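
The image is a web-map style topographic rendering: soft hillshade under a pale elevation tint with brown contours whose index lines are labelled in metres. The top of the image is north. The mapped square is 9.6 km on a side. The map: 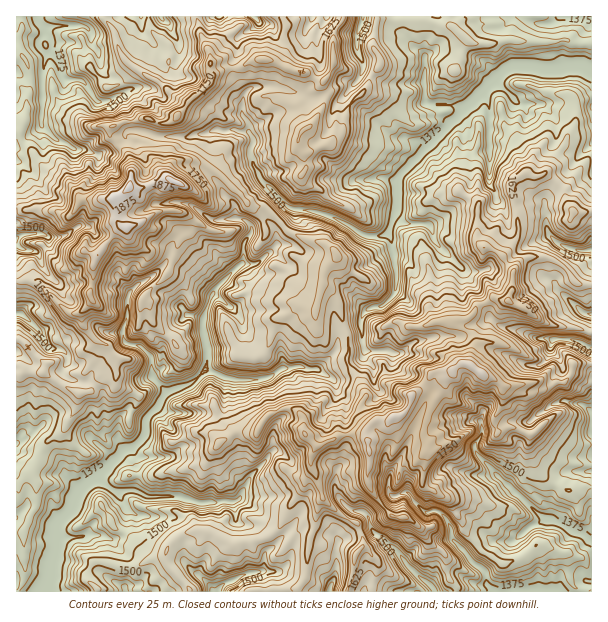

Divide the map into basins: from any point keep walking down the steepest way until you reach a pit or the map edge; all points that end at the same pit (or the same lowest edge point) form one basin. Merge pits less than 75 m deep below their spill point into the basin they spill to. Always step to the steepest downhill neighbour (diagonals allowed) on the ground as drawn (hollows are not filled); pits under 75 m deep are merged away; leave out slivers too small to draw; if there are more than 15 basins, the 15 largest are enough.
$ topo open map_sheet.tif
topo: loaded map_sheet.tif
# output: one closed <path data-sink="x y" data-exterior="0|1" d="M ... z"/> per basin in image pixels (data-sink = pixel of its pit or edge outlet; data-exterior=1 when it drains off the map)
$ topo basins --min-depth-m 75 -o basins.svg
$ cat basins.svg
<path data-sink="591 71" data-exterior="1" d="M591 16l-213 0-5 32 7 11-1 9-7 7-6 15-18 18-8 24-13 13-19 7-5 0-5-5 2-12 7-7-3-3-6-20 14-15 12-9-6-1-12-7-19-5-18-8-14 0-13 7-15 1-14 6-2 9-11 11-5 2-25 26-8 2-15-6-25 4-12 6 0 7 20 24 0 27 2 2 15-1 17-7 7 0 6 2 11-16 16 0 14 8 31 31 18 5 24 24 32 8 13 10 1 5-11 10-4 18 14 12 4 11 2 12 6 15 0 28 10 15 8 17-5 10 1 8 9 9 18-1 6-5 7-1 6-5 4-15 15-12 5-10 20-1 9-8 8-1 1-9 5-7 0-8-19-18 14-3 9-12 13-8 16 2 4-10 0-20-7-9-1-6 14-21 0-15-2-21-4-6 2-10 10-8 9 2 12-2 20 18 1 9 7 11 14 0 5-2z"/><path data-sink="47 591" data-exterior="1" d="M197 164l-9 2-11 16-6-2-7 0-23 8-12-1-14 11 1 23 8 6-4 1-8 8-16 22-4 11 0 16-2 6 2 9-10 11-2 4 2 8 6 9 10 10 10 4 4 7 6 4 0 5-5 8-15 8-8 13-11 4-3 13-10 20-22 16-12 27-16 14 1 107 79 0 1-4-11-10 7-16 14 0 12 4 18 0 13-7 15-3 3-8 5-7 7-6 14-5 19 4 18 10 20-2 18-6 11-9 10-23 10-10 7-17 5-4 0-18 2-6 4-4 26-11 13-1 9 5 1-9 6-6-11-10-1-8 5-10-8-17-10-15 0-28-6-15-4-17-2-6-14-12 4-18 11-10-1-5-13-10-32-8-24-24-18-5-31-31-14-8z"/><path data-sink="554 591" data-exterior="1" d="M468 364l-7 0-9 8-20 1-5 10-15 12-2 9-8 11-7 1-6 5-14 0-8 8-1 9-9-5-13 1-26 11-6 10 0 12 4 7 8 26 15 14 17 9 9-3 4-4 15-2-3-4 6 1 8 6 10 0 6 3 10 8 6 11 19 18 0 15 12 20 133 0 1-104-26 2-23-14-5-5-9-22 1-14-17-8-6 0-9 5-2-4-2-11 10-16-2-15-5-6-15-6z"/><path data-sink="44 27" data-exterior="0" d="M104 16l-88 1 1 191 19 0 8 3 12 0 7 5 8 0 7-12 6-5 14 1 22-4 10-10 2-22-5-11-17-18 0-7 12-6 15-1 6-3 19 6 8-2 18-20-17-8-12-12-28-16-9-9-6-13-1-11z"/><path data-sink="218 591" data-exterior="1" d="M314 470l-7 7-5 12-12 15-10 23-11 9-18 6-20 2-22-12-21 0-8 3-12 13 0 16 23 28 106 0 9-14 4-41 4-9 4-21 4-7 0-8z"/><path data-sink="17 239" data-exterior="1" d="M114 198l-16 2-14-1-6 5-7 12-8 0-7-5-12 0-8-3-19 0-1 73 20 1 32 30 13 0 11-12-2-9 2-6 0-16 5-14 15-19 8-8 4-1-8-6 0-18z"/><path data-sink="591 348" data-exterior="1" d="M497 298l-5 0-13 8-9 12-14 3 19 18 0 8-5 7-1 11 13 9 15 6 6 6 31-4 14 4 9-4 7 0 7-7 2-11 19-1-1-31-12-4-22-2-11-2-21-16z"/><path data-sink="591 434" data-exterior="1" d="M572 373l-8 9-7 0-9 4-9-4-36 4 1 15-10 16 0 6 4 9 9-5 6 0 17 8-1 14 9 22 28 19 26-4 0-103z"/><path data-sink="20 314" data-exterior="0" d="M32 280l-16 2 0 92 4 0 3-2 21 1 15 11 21 10 10-3 11-15 15-10 2-9-6-4-4-7-10-4-10-10-6-9-1-11-13 0-27-28z"/><path data-sink="591 249" data-exterior="1" d="M545 174l-6 2-15-2-12 11 6 34 0 15-14 21 0 3 9 14 5-9 9-5 21 0 12 6 16 19 15 1 1-72-19 0-7-11-1-9z"/><path data-sink="161 17" data-exterior="1" d="M197 16l-92 0-1 2 11 15 1 11 6 13 9 9 28 16 17 15 13 5 11-8 12-14-1-23-11-22z"/><path data-sink="434 590" data-exterior="0" d="M384 510l-4 0 4 4-15 2-13 8 6 13 0 9 8 6 9 14-6 15 0 10 83 1 1-4-11-16 0-15-2-5-7-4-10-9-6-11-10-8-6-3-10 0z"/><path data-sink="363 17" data-exterior="1" d="M377 16l-33 0-8 13-4 12 2 24-10 16 2 17-12 24-9 6-5 7-2 12 5 5 24-7 13-13 8-24 18-18 6-15 7-7 1-9-7-11z"/><path data-sink="591 314" data-exterior="1" d="M548 258l-21 0-9 5-6 10 0 17-4 10 7 6 10 2 21 16 11 2 22 2 12 4 1-47-16-2-16-19z"/><path data-sink="17 443" data-exterior="1" d="M32 372l-9 0-7 3 1 109 15-13 12-27 22-16 10-20 3-12-1-4-19-8-12-10z"/>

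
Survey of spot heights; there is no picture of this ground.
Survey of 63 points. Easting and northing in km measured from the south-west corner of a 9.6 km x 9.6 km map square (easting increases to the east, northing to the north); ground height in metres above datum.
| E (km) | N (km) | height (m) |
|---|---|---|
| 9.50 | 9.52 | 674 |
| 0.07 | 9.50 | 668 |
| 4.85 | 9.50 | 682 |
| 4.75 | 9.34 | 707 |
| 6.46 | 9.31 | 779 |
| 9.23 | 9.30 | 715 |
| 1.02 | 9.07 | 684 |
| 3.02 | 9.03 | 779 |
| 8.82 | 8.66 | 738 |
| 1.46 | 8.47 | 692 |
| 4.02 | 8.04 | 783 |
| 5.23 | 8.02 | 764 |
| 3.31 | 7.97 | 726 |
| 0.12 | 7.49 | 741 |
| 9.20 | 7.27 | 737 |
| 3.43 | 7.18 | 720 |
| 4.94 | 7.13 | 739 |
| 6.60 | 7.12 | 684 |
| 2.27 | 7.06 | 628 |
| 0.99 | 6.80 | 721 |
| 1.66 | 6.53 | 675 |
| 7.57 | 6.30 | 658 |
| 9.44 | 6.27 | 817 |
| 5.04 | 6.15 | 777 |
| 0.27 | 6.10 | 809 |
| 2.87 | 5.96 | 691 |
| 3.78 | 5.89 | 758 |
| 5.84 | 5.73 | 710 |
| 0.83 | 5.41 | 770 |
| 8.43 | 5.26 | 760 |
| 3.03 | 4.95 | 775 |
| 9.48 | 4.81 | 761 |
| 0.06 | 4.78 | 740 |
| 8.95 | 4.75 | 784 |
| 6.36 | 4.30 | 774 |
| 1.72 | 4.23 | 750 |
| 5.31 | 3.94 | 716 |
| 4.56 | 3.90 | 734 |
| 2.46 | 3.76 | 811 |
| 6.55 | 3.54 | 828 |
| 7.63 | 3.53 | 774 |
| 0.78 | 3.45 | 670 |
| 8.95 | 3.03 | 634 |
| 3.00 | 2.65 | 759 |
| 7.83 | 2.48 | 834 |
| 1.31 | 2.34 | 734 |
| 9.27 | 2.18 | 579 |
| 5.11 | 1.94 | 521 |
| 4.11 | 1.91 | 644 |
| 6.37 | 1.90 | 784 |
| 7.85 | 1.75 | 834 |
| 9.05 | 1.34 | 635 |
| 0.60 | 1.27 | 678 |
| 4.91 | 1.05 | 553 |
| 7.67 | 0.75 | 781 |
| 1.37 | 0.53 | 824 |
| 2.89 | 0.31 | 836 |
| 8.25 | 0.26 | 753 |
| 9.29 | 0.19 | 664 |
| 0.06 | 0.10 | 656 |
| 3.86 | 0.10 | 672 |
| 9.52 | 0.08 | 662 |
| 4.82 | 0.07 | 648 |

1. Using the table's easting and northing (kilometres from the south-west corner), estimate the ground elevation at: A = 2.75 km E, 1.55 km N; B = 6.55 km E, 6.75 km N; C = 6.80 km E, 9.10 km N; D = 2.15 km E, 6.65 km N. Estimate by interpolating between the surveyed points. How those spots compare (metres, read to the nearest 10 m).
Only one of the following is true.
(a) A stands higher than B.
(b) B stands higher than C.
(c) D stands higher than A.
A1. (a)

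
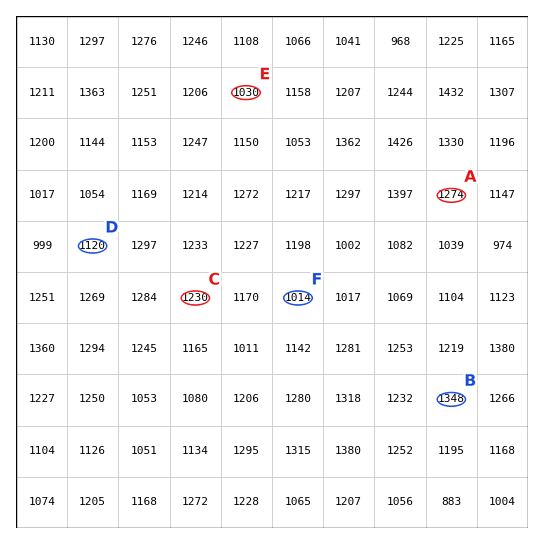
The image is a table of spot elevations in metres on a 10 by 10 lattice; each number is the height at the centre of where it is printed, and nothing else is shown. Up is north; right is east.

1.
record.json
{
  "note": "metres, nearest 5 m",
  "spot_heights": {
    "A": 1275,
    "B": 1350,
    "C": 1230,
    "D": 1120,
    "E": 1030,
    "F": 1015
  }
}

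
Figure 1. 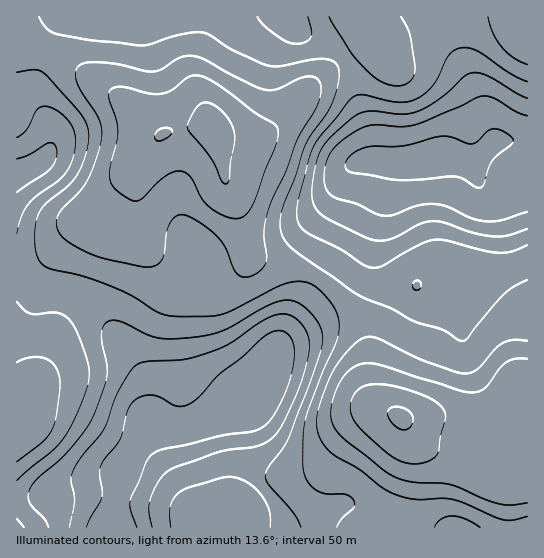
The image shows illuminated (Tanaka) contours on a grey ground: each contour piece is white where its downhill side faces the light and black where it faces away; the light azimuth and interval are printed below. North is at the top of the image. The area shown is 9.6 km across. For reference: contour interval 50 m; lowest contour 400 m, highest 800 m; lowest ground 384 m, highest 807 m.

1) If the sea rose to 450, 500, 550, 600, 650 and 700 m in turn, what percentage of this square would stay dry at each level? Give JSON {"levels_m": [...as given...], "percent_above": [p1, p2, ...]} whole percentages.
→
{"levels_m": [450, 500, 550, 600, 650, 700], "percent_above": [88, 79, 69, 47, 27, 14]}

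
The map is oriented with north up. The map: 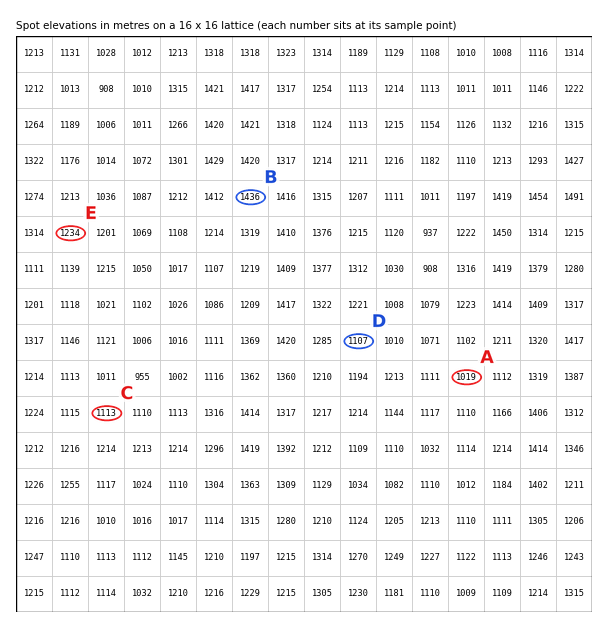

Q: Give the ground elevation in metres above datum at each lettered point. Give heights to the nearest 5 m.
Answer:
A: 1020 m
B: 1435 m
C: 1115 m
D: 1105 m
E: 1235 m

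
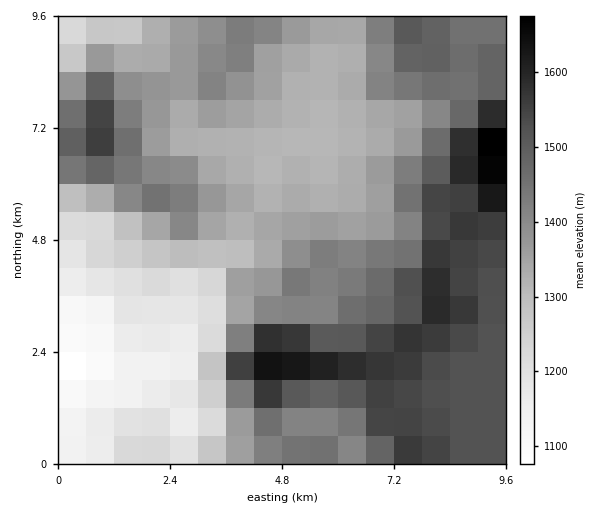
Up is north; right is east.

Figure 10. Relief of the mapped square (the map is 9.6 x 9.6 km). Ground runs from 1060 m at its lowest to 1700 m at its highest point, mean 1390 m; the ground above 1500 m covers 22.9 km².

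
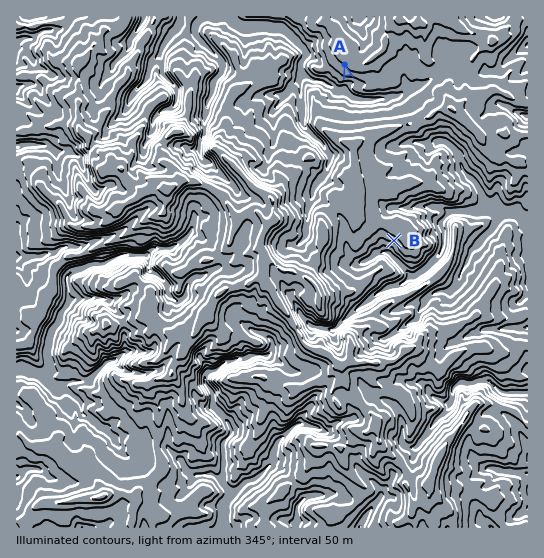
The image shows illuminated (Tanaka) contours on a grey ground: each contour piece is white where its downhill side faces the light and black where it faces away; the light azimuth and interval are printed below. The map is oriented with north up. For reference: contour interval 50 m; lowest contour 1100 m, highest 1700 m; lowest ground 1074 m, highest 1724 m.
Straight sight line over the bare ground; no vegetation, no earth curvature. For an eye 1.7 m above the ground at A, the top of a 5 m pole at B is out of sight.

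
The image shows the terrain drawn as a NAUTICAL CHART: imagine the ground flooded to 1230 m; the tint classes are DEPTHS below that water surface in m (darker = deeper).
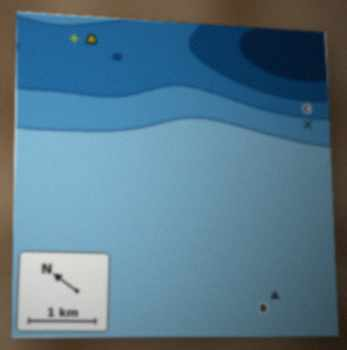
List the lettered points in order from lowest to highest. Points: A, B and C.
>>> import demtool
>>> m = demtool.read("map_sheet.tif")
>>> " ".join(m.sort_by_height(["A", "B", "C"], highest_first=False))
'A C B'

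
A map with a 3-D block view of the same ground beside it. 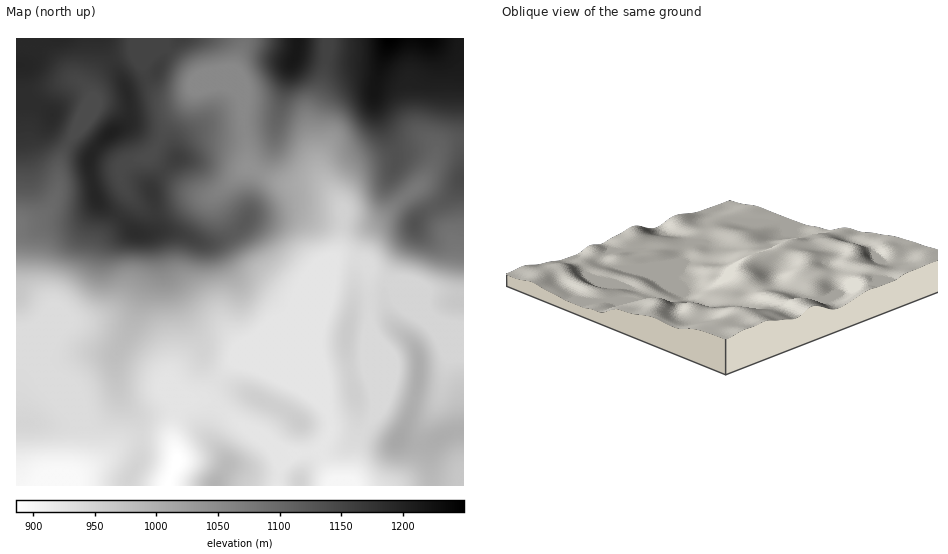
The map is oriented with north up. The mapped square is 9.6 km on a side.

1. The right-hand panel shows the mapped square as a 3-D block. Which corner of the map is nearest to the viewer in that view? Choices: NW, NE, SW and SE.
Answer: NE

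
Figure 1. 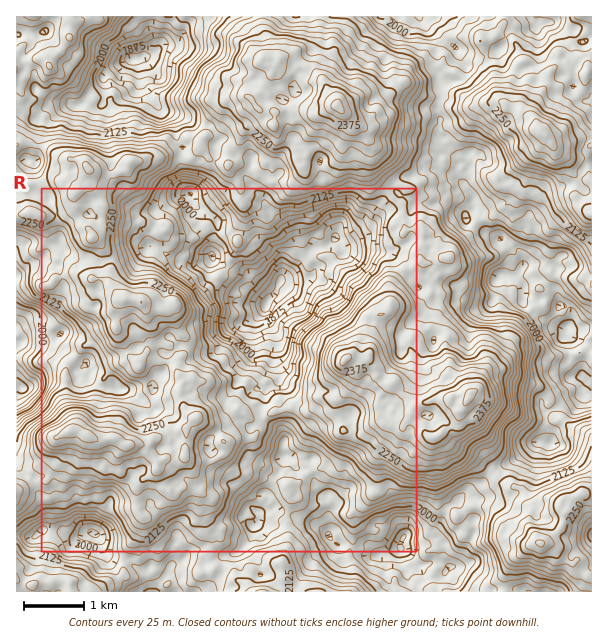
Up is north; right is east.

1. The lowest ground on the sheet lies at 1780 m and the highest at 2435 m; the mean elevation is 2135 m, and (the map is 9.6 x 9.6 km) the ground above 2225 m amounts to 23.2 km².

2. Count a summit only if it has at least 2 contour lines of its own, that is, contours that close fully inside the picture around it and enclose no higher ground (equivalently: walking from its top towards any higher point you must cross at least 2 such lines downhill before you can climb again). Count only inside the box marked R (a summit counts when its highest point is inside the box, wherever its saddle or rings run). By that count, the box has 3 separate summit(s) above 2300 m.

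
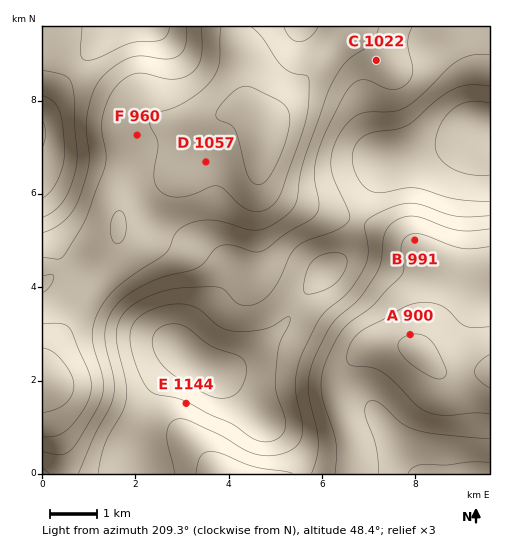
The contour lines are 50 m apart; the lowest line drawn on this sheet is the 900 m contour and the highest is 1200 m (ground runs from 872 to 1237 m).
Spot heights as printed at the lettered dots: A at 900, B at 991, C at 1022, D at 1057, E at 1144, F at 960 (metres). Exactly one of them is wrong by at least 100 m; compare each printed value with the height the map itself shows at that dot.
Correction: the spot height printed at D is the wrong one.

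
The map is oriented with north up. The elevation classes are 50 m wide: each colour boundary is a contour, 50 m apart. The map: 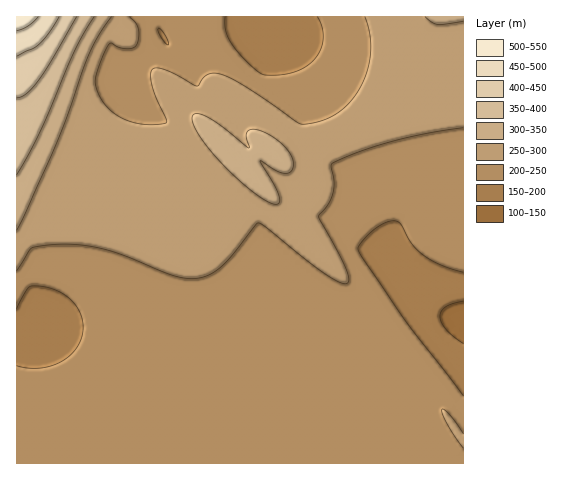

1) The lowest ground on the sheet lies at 140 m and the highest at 520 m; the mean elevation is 240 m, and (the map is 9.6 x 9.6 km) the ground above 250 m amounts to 32.8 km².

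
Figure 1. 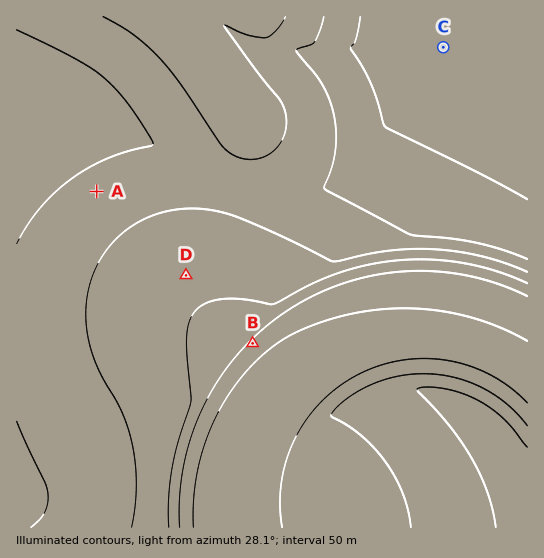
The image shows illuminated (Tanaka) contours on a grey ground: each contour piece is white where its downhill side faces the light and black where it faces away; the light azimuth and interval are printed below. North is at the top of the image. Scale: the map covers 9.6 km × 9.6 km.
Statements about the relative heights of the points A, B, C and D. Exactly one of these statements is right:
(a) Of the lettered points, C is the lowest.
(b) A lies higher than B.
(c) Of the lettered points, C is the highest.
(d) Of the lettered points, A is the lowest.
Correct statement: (a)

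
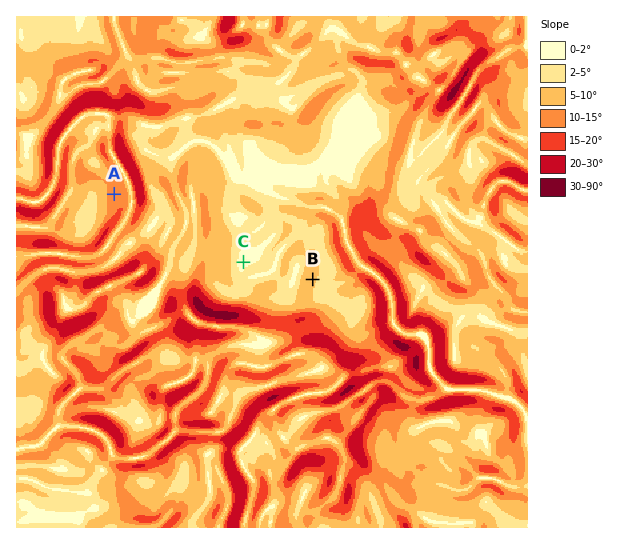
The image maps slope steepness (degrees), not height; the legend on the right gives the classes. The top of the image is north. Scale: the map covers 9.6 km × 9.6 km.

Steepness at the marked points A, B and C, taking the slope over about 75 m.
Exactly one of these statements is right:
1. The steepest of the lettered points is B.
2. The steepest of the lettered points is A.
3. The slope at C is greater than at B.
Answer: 2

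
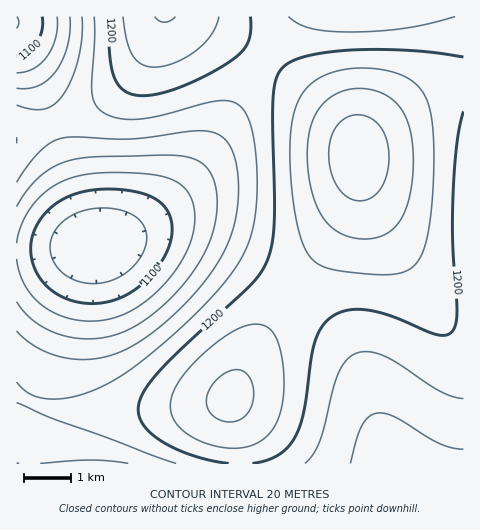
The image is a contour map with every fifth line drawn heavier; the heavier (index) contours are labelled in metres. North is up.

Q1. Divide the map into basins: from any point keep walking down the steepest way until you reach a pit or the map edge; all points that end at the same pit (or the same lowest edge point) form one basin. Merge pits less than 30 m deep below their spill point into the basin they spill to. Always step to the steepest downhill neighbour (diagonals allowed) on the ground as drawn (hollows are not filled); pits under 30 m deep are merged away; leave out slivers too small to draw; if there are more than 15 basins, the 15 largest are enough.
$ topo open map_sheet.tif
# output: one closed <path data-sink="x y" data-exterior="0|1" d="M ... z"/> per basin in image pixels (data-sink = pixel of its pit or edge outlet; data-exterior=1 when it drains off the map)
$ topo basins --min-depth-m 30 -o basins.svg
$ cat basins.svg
<path data-sink="96 245" data-exterior="0" d="M187 16l-23 0-2 2-8 22-17 28-13 16-15 12-35 20-58 18 1 330 222 0 0-24-8-37 8-25 25-46 62-83 25-42 7-27 0-29-6-15-7-10-31-30-51-39-39-23z"/><path data-sink="395 460" data-exterior="0" d="M463 81l-21 5-29 15-37 27-16 17-2 5 0 30-2 13-14 32-78 107-12 21-21 45 8 42 2 24 223-1z"/><path data-sink="361 17" data-exterior="1" d="M463 16l-275 1 55 27 51 36 51 46 7 10 5 14 5-9 14-13 37-27 29-15 22-5z"/><path data-sink="17 22" data-exterior="1" d="M162 16l-145 0-1 117 22-4 36-13 39-23 14-12 15-20 12-21z"/>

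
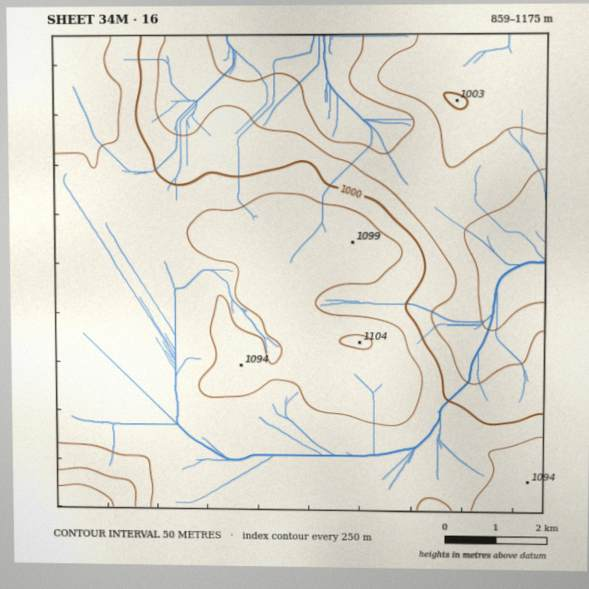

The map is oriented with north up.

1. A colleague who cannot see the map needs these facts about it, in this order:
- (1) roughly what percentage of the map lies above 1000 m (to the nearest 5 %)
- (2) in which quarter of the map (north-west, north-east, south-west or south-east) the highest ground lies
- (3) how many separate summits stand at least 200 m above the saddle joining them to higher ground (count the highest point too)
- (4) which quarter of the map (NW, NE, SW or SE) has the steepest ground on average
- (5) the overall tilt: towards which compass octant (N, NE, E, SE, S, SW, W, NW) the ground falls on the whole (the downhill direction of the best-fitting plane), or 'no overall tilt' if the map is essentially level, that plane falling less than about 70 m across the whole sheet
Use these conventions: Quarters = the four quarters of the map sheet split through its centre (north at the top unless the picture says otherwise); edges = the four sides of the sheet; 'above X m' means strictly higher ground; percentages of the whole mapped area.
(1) Roughly 65 % of the ground is higher than 1000 m.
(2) Look to the south-west quarter for the highest ground.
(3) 1 summit rises at least 200 m above its surroundings.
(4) The north-east quarter is the steepest part of the map.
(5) The general tilt is down to the north-east (the land rises towards the south-west).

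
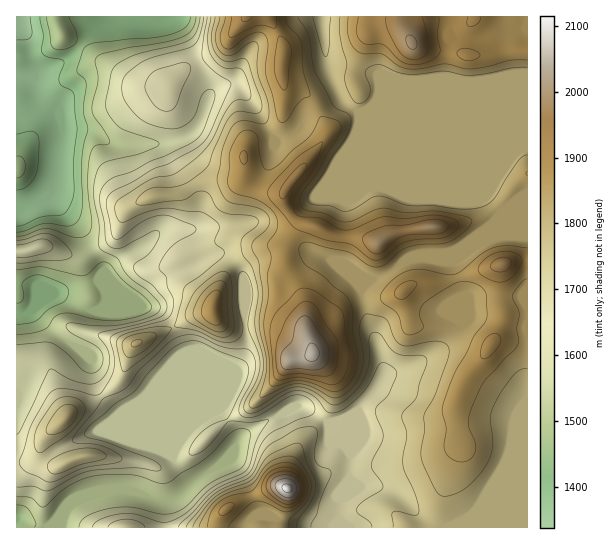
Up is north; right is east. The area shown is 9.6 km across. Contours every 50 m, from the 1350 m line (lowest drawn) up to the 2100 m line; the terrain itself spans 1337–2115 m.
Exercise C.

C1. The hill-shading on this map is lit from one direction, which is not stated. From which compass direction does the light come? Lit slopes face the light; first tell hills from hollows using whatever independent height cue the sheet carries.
W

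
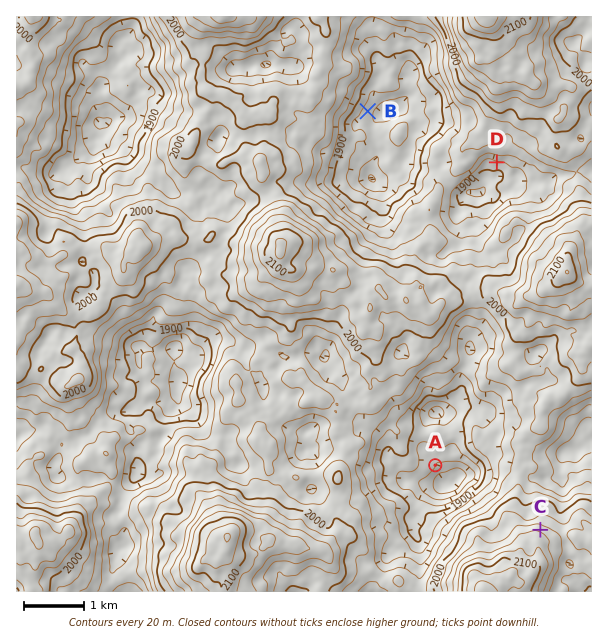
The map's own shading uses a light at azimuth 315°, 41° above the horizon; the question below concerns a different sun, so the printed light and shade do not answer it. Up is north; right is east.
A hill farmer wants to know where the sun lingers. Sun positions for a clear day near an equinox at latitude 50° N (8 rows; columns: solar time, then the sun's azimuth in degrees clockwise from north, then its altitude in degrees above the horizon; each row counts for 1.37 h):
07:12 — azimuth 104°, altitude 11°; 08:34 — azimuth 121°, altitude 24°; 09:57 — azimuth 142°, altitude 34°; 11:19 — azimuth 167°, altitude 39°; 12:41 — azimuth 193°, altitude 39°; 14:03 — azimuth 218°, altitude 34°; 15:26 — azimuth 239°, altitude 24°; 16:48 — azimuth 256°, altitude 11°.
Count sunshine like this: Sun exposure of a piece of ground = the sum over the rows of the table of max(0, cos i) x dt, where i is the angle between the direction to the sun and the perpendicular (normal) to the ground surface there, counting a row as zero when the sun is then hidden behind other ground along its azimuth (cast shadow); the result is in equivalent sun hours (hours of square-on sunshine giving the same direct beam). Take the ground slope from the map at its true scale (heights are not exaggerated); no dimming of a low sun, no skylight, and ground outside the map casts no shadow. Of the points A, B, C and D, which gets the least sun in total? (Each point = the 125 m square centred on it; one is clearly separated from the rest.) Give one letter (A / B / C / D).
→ C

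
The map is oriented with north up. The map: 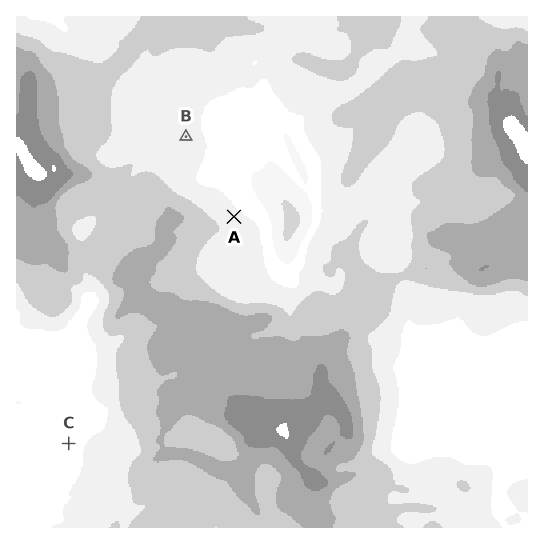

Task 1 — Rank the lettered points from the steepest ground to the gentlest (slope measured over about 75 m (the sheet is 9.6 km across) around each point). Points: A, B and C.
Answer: A C B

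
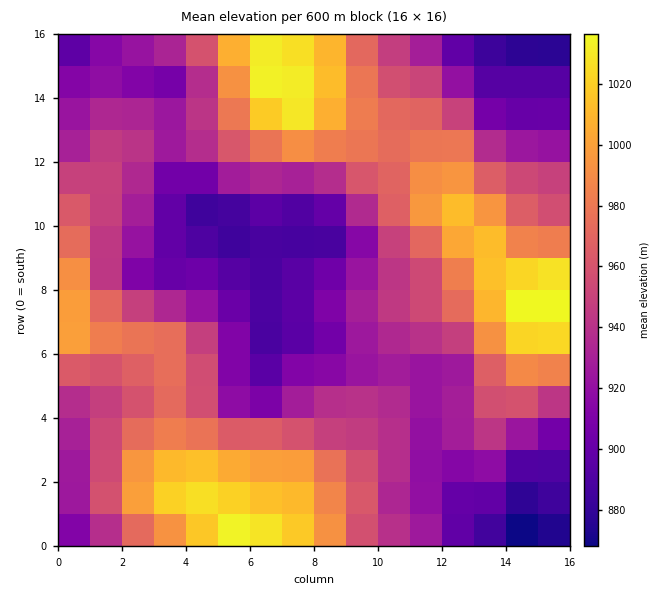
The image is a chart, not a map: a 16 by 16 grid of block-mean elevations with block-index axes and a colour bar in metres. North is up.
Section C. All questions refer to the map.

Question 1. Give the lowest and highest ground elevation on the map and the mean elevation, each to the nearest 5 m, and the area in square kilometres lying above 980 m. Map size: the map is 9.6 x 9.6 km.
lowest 865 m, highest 1040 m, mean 950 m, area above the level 21.9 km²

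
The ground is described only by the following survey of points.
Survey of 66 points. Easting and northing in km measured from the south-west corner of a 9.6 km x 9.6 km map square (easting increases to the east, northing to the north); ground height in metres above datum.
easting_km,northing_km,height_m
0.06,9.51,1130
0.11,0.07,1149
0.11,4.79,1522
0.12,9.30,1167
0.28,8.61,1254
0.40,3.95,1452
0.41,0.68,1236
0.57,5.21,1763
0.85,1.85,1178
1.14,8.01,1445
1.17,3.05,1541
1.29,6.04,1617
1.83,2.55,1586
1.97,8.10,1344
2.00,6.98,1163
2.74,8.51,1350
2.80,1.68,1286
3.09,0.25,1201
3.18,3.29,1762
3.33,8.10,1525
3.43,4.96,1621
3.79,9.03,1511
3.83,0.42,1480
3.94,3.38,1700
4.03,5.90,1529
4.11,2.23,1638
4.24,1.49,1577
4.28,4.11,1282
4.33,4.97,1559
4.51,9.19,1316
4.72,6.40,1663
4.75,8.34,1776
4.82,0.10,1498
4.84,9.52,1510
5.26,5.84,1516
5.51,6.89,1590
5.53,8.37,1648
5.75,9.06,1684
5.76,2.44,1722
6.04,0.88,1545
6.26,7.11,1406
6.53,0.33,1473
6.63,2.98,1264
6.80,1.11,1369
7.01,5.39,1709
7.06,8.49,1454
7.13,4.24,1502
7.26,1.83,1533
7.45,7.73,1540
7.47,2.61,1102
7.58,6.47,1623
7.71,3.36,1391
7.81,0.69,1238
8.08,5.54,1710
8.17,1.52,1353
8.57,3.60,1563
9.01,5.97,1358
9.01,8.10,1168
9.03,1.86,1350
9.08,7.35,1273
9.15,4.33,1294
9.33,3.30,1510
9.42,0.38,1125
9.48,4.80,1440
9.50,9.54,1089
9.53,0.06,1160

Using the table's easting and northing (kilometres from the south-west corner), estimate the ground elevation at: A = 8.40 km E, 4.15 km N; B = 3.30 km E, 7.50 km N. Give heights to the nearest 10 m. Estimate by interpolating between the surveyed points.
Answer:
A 1660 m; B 1430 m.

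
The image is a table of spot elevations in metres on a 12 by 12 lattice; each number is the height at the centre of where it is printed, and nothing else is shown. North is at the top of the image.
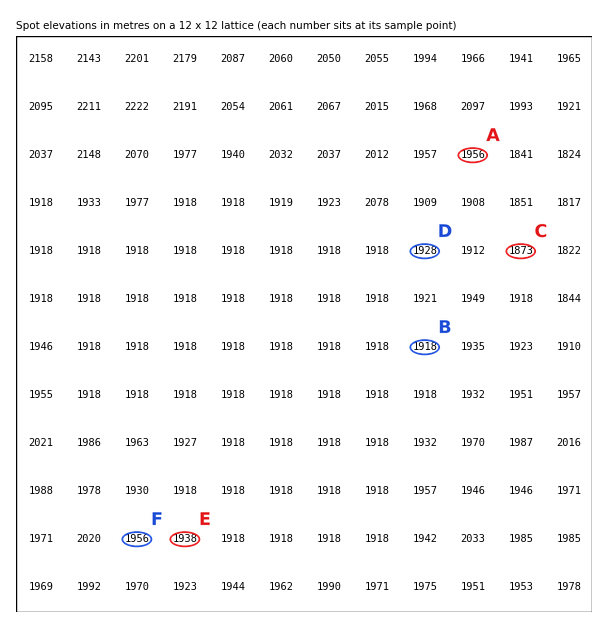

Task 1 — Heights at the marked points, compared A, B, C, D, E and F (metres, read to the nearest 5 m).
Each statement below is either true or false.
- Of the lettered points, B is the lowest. false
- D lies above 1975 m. false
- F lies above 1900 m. true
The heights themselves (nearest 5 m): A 1955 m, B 1920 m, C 1875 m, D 1930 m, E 1940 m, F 1955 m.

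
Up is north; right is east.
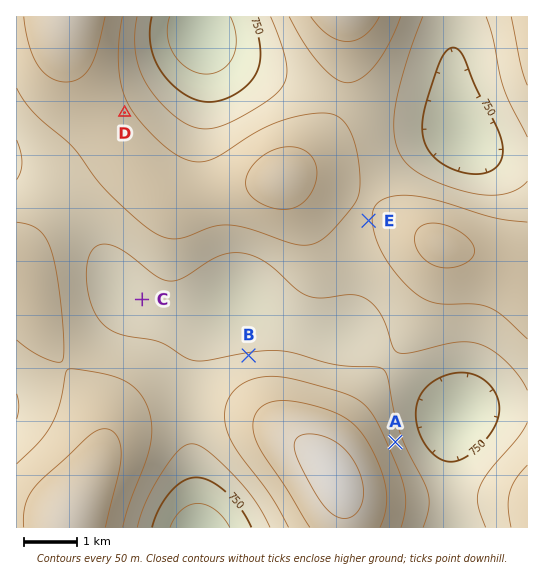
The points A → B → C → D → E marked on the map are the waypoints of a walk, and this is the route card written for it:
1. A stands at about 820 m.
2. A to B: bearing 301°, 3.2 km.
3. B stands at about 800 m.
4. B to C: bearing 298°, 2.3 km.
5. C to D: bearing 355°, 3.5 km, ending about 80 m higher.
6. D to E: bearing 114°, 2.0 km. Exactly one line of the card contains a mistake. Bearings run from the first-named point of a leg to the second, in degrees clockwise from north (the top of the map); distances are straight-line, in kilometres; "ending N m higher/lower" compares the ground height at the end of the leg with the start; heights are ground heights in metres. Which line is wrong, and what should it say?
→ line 6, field distance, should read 5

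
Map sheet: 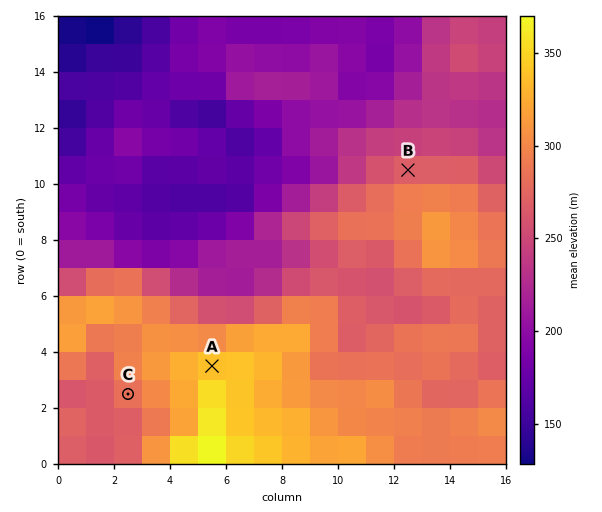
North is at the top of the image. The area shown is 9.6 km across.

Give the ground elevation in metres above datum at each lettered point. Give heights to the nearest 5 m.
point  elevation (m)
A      340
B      270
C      280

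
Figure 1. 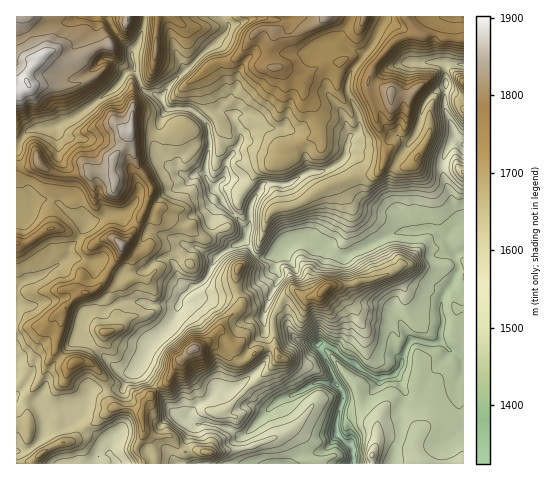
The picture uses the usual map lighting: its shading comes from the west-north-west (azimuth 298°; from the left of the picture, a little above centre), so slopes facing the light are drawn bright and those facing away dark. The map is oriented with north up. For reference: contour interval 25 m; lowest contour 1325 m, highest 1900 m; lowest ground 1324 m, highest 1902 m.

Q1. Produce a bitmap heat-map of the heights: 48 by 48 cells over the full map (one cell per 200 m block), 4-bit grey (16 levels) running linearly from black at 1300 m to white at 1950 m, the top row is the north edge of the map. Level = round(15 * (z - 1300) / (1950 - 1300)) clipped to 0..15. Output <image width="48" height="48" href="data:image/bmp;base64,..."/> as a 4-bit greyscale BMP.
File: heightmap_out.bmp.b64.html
<image width="48" height="48" href="data:image/bmp;base64,Qk32BAAAAAAAAHYAAAAoAAAAMAAAADAAAAABAAQAAAAAAIAEAAATCwAAEwsAABAAAAAAAAAAAAAAABEREQAiIiIAMzMzAERERABVVVUAZmZmAHd3dwCIiIgAmZmZAKqqqgC7u7sAzMzMAN3d3QDu7u4A////AImYd3dmZ3mId3d2VERDM0RDMiVURERERIiZiId2Z4mIiIiYZVVUREQzMhRURERERIiImYh3Z4mYiHd3ZVVVVURCISRVRERERIiIiIiHd4qYh2ZmVURVVVRCEjRVRERERIiIiIiId4qYdlVWZlRERVRDEzRURERERIiIiIiJmZqYZlZndmVEREVDE0RERERERIiIiIiJmZqoZmZmZmVDNEVEIkREREREM4iIiIiIiJmoh3dmZmZUQzREIkQ0Q0REM4iImYiIh3iJqIdmZmZmVDMyE0QzM0RDM4iJmpiZd2Z5qqh3d3d3ZVQyJDMiI0QzM4iJmqqod2Z4q7qYiYd4h1VCMyNDMzQzM4iZqqqHd2ZnrMypmZmImGQyMzRDMzQzM4maqIiIh3Zmisy6qpmYhlMiNEVEMzMzM4mqqYiJiHZmaKqqqZiIdVQjRFVEMzMzM5qqqYiZmXdmZoiaqZh4dnZFVVZUMzQzM5mqqoiIiIh2ZmeJmYh4d4dnZmZUREQzM4maq5iIiIh3ZmZ3iZh3d4iId2ZUREQzM4mZqqmYiIeHZmZniZhmiJqph3ZUREQzM5maq7upmYiIdmZniIdmeZqqmIdlVURDM4mZqqqqmZmYdmZniYdlaHiamZmHZVRDM5mZmaqqmZmYd3dmiYdVVmd3ZniIh2VEM5mZmZmaqZmIiIhmeZdURFVURFZ4iHVEQ6mZmZqqu6mYiIdlVnVURERERERWd2VDM7qpmZq7zLmZiHd3VVZkREREREREVURDM6q6qpmry7mZiIiHZkZ1RERERVRERDQzM5mrupmaqqqZmYh3dlWHVURFVmVEQzMzM5maqZmZmaupmYd2ZVWId2ZmZ3ZUREREM5mZmZmqqqqpmYdmVmV4iIh3d3ZURERERJmZmZq7y6qpiIdlV2VniIiIiHdlREVURJmaqqvM3Lq5h3dlZnZmd3iIiIh2ZlZlRZqqu7zM3Luoh3ZVVnd3d3eIiImYiHdlVqu7u7zM3LuYd3ZmZ3iJmHd3iImZmZl1Z6vLqrzM3MuId3dnZ3iZmZiId4iamal1Zpu6mru83MqIiIdnd3iJmZmZh4iaqZqGVZqpmaqrzdqIiIhnd3iJmZmZh4iaqZmWVZmYiZq7zdqIiIh3h3iIiZmZiIiqmpmXVamYiJq8zdqIiIh4h4iIiZmZmIm7qpiXVrqqmYibzNqYeHeIh4iJmaqpmYq7u6iXaNzLqpiJq8qHd3iIiIiZqqqpmZq8zLiHeO3cy7qYial3iZmYiImaqqqpmau8zMqHeO7dzMy5iJiIeamZmJmqu7qqqau8y7uXed7czMzLmIipiJqpmZq7u7uqqau7qqqned3dzMy7qIm6mImqqqu8y7qqqqu6mIiHd93t3MzLqYm7mJiaq6u7u6qqqqq7mIiIiM3d3MzMyYi7mZmImru7u6qqqqqrupmZmszNzMzMupi7mamYibu8u7uqqrqqu7u7u8zMzMzLq6irqqqZiavMy8y7q7uqq7u7u93My7u6vMmruqqYiZq7u7zMu7uqq7u6qg=="/>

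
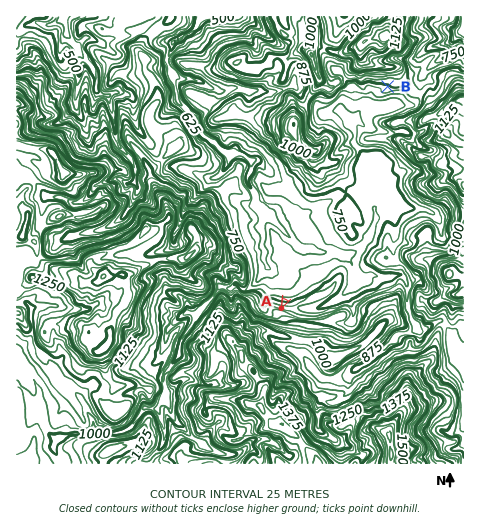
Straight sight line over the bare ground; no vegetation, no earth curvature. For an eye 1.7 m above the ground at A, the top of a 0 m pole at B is visible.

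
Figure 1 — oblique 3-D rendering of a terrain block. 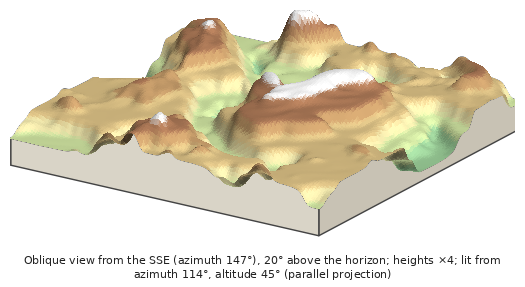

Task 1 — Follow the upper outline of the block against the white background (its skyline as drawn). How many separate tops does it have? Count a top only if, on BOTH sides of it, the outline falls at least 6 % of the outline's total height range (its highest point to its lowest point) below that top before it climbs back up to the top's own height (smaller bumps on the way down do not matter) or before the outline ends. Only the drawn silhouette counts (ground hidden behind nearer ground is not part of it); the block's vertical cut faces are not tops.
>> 3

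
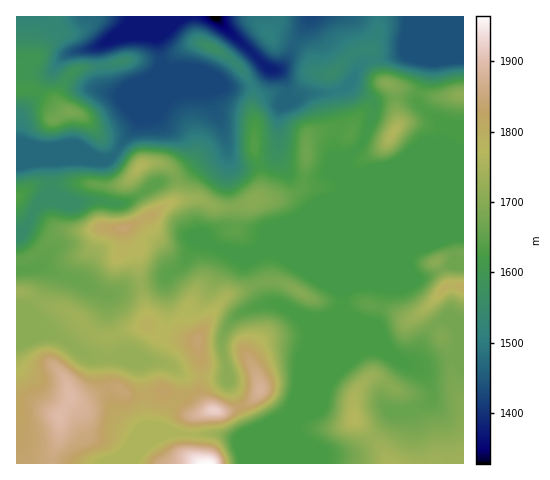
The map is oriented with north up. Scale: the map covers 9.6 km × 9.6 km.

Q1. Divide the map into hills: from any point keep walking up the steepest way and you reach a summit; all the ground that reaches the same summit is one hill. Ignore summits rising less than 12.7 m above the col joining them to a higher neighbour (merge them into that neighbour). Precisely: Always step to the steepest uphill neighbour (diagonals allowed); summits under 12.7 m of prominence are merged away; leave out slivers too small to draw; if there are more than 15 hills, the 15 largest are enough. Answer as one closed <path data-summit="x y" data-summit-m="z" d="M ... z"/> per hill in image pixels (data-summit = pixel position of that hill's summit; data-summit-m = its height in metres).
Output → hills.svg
<path data-summit="207 463" data-summit-m="1964" d="M339 311l-8 5-34 84-5 10-7 7-7 3-12 9-25 11-25-6-51 0-18 9-10 10-3 10 163 1 0-26-3-8 0-7 43-103z"/><path data-summit="463 287" data-summit-m="1803" d="M463 172l-92 0-14 5-7-2 0 98-7 17 0 18 7 8 10 4 32 36 19 10 7 1 30-9 16-2z"/><path data-summit="123 229" data-summit-m="1841" d="M227 143l-7 7-18 8-20 18-25 7-31 20-11 1-12-4-13 0-13 4-11 0-10-4-15 2-7 8-9 18-9 7 0 35 27-3 14 7 20 6 29 15 6 0 15-7 23-4 12-4 23-18 11-22 10 1 1-6 22-8 4-4 0-20-5-17 2-25z"/><path data-summit="60 417" data-summit-m="1895" d="M17 315l0 149 116 0 4-11 10-10 17-9-16-6-2-4-3-40-2-17-3-5-16-4-34-1-25-18-35-14z"/><path data-summit="70 111" data-summit-m="1679" d="M166 16l-149 0-1 138 71 1 14 5 9-2 26-32 21-52-17 8-13 11-14 0-7-6-2-6-4-35 15-9z"/><path data-summit="355 419" data-summit-m="1770" d="M342 308l-48 115 2 11 26 21 22 0 12-4 25-21 11-18 19-2 17-7 4-5-2-13-6-10-7-7-25-12-32-36-10-4z"/><path data-summit="214 411" data-summit-m="1923" d="M166 276l-12 7-27 5-20 7 2 25 7 21 6 9 0 4-6 3 17 3 8 7 6 59 15 8 54 0 20 6 8-2 19-8-12 1-23-53-40-2-21-12-18-3 12-20 6-20z"/><path data-summit="140 166" data-summit-m="1766" d="M162 66l-7 12-19 48-23 29-13 7 0 23-4 15 19 4 11-1 31-20 25-7 20-18 18-8 6-6-5-21-10-24-1-10-30-12-8-7z"/><path data-summit="197 340" data-summit-m="1839" d="M196 240l-11 22-18 14 0 45-6 20-12 20 18 3 21 12 40 2-2-16-3-9 0-16 3-9 13-14 30-10-5-4-16-40 12-8-9 2-19-1-19-7-6-5z"/><path data-summit="259 390" data-summit-m="1879" d="M278 304l-14 0-25 10-8 7-8 16 0 16 3 9 2 20 11 18 12 31 21-7 13-7 7-7 39-91-1-3-9 3-15-1z"/><path data-summit="300 292" data-summit-m="1697" d="M349 183l-5 11-14 8-36 36-31 12-15 10 19 43 14 2 18 11 14 3 16-2 14-10 0-17 7-17z"/><path data-summit="390 463" data-summit-m="1754" d="M463 357l-15 1-32 9 8 8 6 10 2 8-1 7-20 10-19 2-11 18-27 22-10 3-22 0-25-20 0 28 166 1z"/><path data-summit="333 74" data-summit-m="1548" d="M407 16l-96 0-24 45-6 6-6 3 9 8 3 7-1 14 5 3 14-8 22-1 14-3 11-9 6-13 5-5 42-10z"/><path data-summit="393 132" data-summit-m="1764" d="M405 98l-14 0-18 4 0 14-8 21-5 9-14 14 0 9 5 7 6 1 14-5 93 0 0-43-11 0-7-3-30-25z"/><path data-summit="255 145" data-summit-m="1638" d="M270 68l-3 0-10 12-15 7-15 0-42-17-13 0 8 7 30 12 4 21 11 23 5 26 8 7 10 2 17-5 10-8 2-4 1-38 8-15 1-13-6-11-3-3z"/>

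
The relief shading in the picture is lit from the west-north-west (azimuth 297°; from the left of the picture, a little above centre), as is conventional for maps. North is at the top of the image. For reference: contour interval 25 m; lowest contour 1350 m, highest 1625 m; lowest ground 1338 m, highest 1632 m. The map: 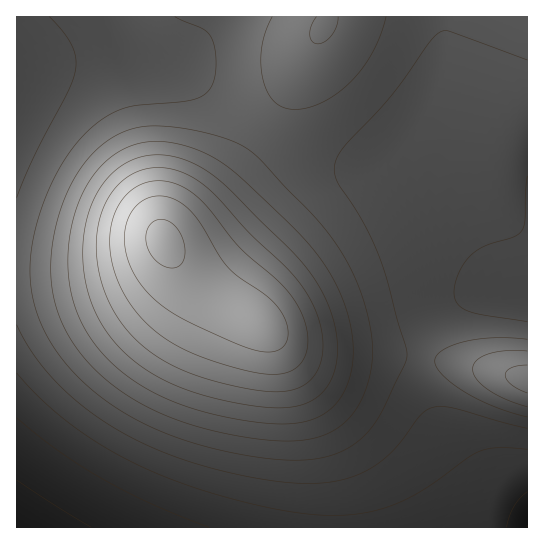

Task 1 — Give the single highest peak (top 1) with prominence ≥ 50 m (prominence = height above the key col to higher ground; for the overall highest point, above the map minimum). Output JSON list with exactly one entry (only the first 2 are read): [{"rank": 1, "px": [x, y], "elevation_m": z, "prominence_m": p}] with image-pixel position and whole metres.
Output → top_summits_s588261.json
[{"rank": 1, "px": [165, 241], "elevation_m": 1632, "prominence_m": 294}]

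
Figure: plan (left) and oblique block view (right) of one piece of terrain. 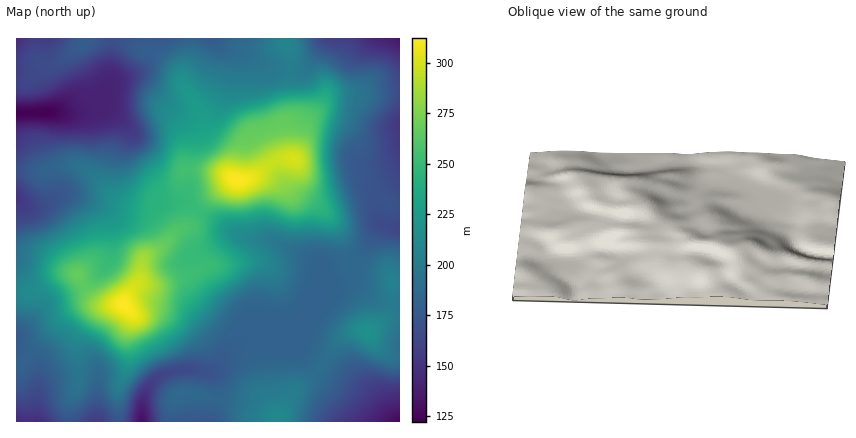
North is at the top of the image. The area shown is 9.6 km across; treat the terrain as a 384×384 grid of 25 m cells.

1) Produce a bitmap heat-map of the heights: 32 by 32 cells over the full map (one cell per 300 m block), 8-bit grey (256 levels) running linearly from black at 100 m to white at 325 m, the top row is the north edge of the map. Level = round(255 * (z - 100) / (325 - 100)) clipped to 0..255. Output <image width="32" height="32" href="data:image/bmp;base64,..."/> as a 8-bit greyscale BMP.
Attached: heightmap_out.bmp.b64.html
<image width="32" height="32" href="data:image/bmp;base64,Qk02CAAAAAAAADYEAAAoAAAAIAAAACAAAAABAAgAAAAAAAAEAAATCwAAEwsAAAABAAAAAAAAAAAAAAEBAQACAgIAAwMDAAQEBAAFBQUABgYGAAcHBwAICAgACQkJAAoKCgALCwsADAwMAA0NDQAODg4ADw8PABAQEAAREREAEhISABMTEwAUFBQAFRUVABYWFgAXFxcAGBgYABkZGQAaGhoAGxsbABwcHAAdHR0AHh4eAB8fHwAgICAAISEhACIiIgAjIyMAJCQkACUlJQAmJiYAJycnACgoKAApKSkAKioqACsrKwAsLCwALS0tAC4uLgAvLy8AMDAwADExMQAyMjIAMzMzADQ0NAA1NTUANjY2ADc3NwA4ODgAOTk5ADo6OgA7OzsAPDw8AD09PQA+Pj4APz8/AEBAQABBQUEAQkJCAENDQwBEREQARUVFAEZGRgBHR0cASEhIAElJSQBKSkoAS0tLAExMTABNTU0ATk5OAE9PTwBQUFAAUVFRAFJSUgBTU1MAVFRUAFVVVQBWVlYAV1dXAFhYWABZWVkAWlpaAFtbWwBcXFwAXV1dAF5eXgBfX18AYGBgAGFhYQBiYmIAY2NjAGRkZABlZWUAZmZmAGdnZwBoaGgAaWlpAGpqagBra2sAbGxsAG1tbQBubm4Ab29vAHBwcABxcXEAcnJyAHNzcwB0dHQAdXV1AHZ2dgB3d3cAeHh4AHl5eQB6enoAe3t7AHx8fAB9fX0Afn5+AH9/fwCAgIAAgYGBAIKCggCDg4MAhISEAIWFhQCGhoYAh4eHAIiIiACJiYkAioqKAIuLiwCMjIwAjY2NAI6OjgCPj48AkJCQAJGRkQCSkpIAk5OTAJSUlACVlZUAlpaWAJeXlwCYmJgAmZmZAJqamgCbm5sAnJycAJ2dnQCenp4An5+fAKCgoAChoaEAoqKiAKOjowCkpKQApaWlAKampgCnp6cAqKioAKmpqQCqqqoAq6urAKysrACtra0Arq6uAK+vrwCwsLAAsbGxALKysgCzs7MAtLS0ALW1tQC2trYAt7e3ALi4uAC5ubkAurq6ALu7uwC8vLwAvb29AL6+vgC/v78AwMDAAMHBwQDCwsIAw8PDAMTExADFxcUAxsbGAMfHxwDIyMgAycnJAMrKygDLy8sAzMzMAM3NzQDOzs4Az8/PANDQ0ADR0dEA0tLSANPT0wDU1NQA1dXVANbW1gDX19cA2NjYANnZ2QDa2toA29vbANzc3ADd3d0A3t7eAN/f3wDg4OAA4eHhAOLi4gDj4+MA5OTkAOXl5QDm5uYA5+fnAOjo6ADp6ekA6urqAOvr6wDs7OwA7e3tAO7u7gDv7+8A8PDwAPHx8QDy8vIA8/PzAPT09AD19fUA9vb2APf39wD4+PgA+fn5APr6+gD7+/sA/Pz8AP39/QD+/v4A////ADk6QE5UTUVKVEAoP1ZZV1dYX2lxd3x6bl5QRz85MiskRUNJV2BbUVZhSjFFXGBeXl5haG50eHdxY1hQR0A5My5OSk5bZmZcYm5bPUVaYWJgXl9mbXFxc3JoXldOR0A7OVZRU11oa2JmdnBSRExUVlVUWWFoamttbWhjXFNMR0ZIW1hZYWptZmp8hHFZTkxMUFJXXWBiY2NjZGVhWVVWW19bXV9ncHJueI6Zjn1vYlpZWFhbXV5eXl5hZmZiY2tva1lgZm94e36RrLOnmIt7bGReW1xdXV1dXV9ka251fXdsW2RxeoGMm67F0Mi0oZB9b2VfXV1dXV1dXmFrdoCEfG9kaniEkaa7y9vm4cu1oY19bmNeXV1dXV1dX2Vwen16c3N2e4qius7g7O7hzr2pmYx7amFfX19fXl1dX2VscHJyfH+CkKi7x9jo6t3Qwa6kmYl5a2RjZWRfXV1eYGVpbnJ7gYyfs7u5wNLg39TDs6ylm49+cW1uamFeXV5gYmdxd3N+k6q5u7OvutDazLqwrayooJGCenVuZF9eX2FiZ3B0bXqNoK2yr6uuw9PIt66rq6mhlYl/d21lYF5gYmFjamxqdYKQmqKmpaa2xsS8squoopaKgHlybGdkZGZmYFxeXl5ncHyHkJaXmaOts7i1sKqci4J9d3N1dXN1d3BgVFBOTVFbaHWAiIuOlqGnrrKyq52PioiDhY2QjI+NeV9QS0lCRk5YZXB6goqTnqSmqqyrqKWloZugq62loZV3W1BOTj5HTlJZZHJ+h5CcoqWoqrG9yM3GvLzAvbKljm1YUVBPRVBUVFlkcnt/iJegpaqsts3i6eTZz8vHvKaEZFZST0xPWFxcYGlwcnJ5i5ijra+61urt6uPY1NTJpnxeVVFNSU5WW19laWhlZGh5iZqrrrbM3Nzb3t7f4M6jdVtVUUxGRUxRVltbWFlWVGB0jqGkpbHCx8jP2N7dyqBzXFdTS0M9QkNERUVFSEhETGeFlZiZoLC9v8LHy8rBonpkXFRKQTE0Mi8wMzQ3OjxLaoONkZOVobS8vb6/vbqnhG5iVUk/HR4dICYrLi8yPFVygYeNkI6Rn6yyuLu5t6yOdGdcTkInJiMjJywuLzE/XHN8hIyMh4WIjpaiq6yrppN3a2VYSz8+OTEtLi8vMT1Xa3iGioV/fHp7fYSKjI+Xj3dsZltPRUhGQTk1MjAxOkxfdISDe3d0cnJyc3Z2eIR+bGViWU1ESUtLSEI6NDZBTFpsenlybmxrbG1wc3Ftb2VZVVVRSENJSU1SUUlBRE9XWmJrbWlkY2VobHJ2c2VcU01HQ0E6PENDSFJYVE5OVFdYWF1hXlpfZGZsdXlzXkxGRT83Mi0="/>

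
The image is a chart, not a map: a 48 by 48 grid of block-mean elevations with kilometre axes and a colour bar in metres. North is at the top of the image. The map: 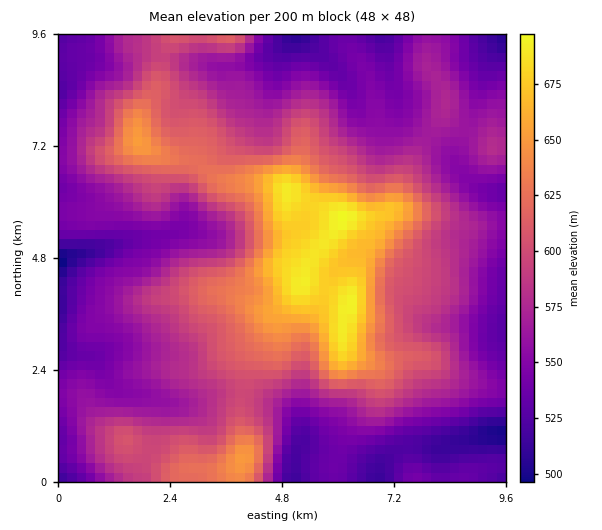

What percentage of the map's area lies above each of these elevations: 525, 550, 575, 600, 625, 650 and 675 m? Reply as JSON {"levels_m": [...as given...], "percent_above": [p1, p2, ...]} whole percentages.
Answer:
{"levels_m": [525, 550, 575, 600, 625, 650, 675], "percent_above": [95, 75, 51, 32, 17, 10, 5]}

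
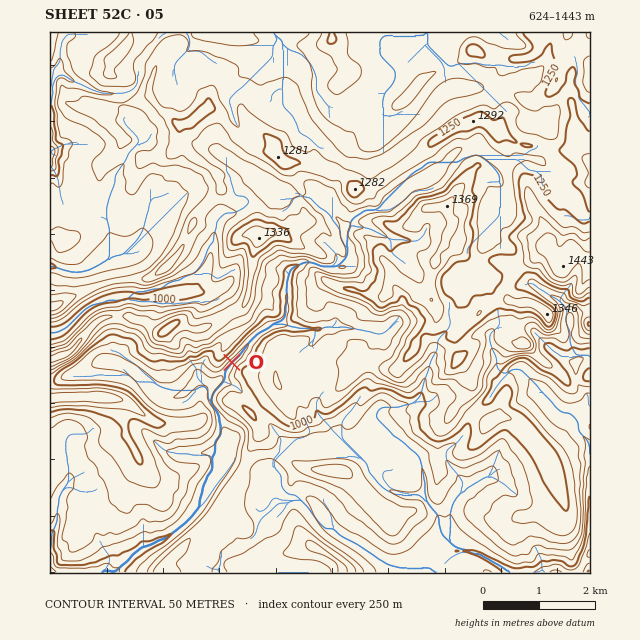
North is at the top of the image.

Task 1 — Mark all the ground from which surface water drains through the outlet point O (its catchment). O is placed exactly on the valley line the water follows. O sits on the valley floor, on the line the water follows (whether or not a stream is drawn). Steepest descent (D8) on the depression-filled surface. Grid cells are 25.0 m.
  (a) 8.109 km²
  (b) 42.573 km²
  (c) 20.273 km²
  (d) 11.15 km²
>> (c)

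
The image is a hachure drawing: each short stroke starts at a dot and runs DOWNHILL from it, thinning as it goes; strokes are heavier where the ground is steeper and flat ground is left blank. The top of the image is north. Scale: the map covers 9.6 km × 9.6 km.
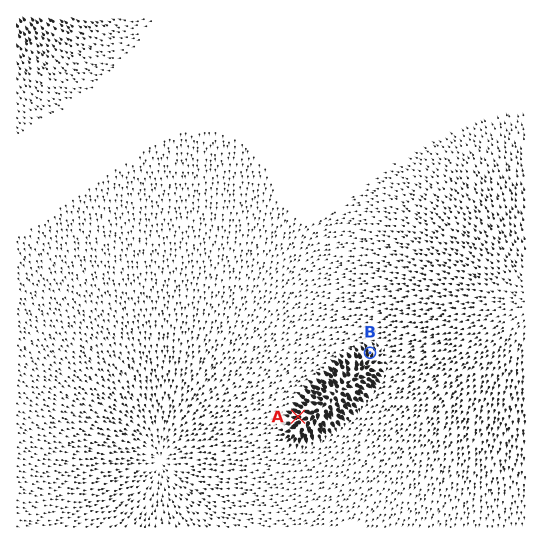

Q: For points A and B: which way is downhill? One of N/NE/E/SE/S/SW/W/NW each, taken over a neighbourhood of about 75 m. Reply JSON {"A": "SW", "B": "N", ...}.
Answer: {"A": "W", "B": "N"}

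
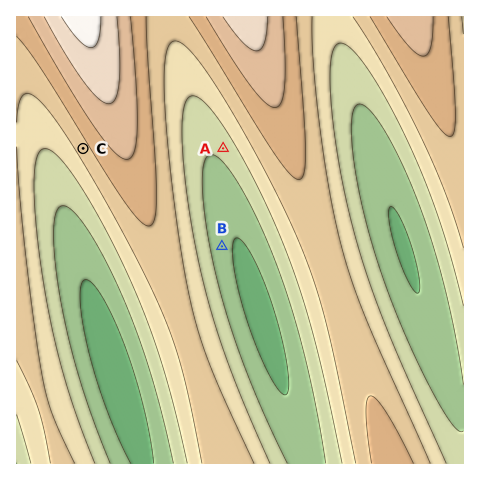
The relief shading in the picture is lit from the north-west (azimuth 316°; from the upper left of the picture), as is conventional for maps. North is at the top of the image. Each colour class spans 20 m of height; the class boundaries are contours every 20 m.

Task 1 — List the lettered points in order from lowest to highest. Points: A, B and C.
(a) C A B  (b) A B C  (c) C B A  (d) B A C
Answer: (d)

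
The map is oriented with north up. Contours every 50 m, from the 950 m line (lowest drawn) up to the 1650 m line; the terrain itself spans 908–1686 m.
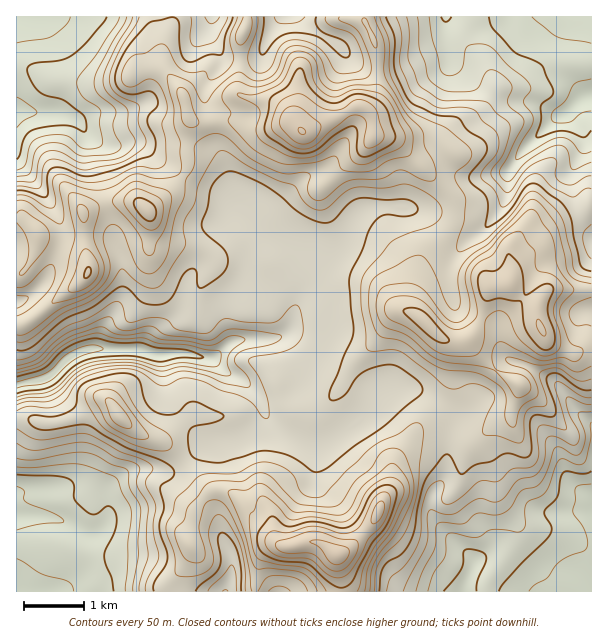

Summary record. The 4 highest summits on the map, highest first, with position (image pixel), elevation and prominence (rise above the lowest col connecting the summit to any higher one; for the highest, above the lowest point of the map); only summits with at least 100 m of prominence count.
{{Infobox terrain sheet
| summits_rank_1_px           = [338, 555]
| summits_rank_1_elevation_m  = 1686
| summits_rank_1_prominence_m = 778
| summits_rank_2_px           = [302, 131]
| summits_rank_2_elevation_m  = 1653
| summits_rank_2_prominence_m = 376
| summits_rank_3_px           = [542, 329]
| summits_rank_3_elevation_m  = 1555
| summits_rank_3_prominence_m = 243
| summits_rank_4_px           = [147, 210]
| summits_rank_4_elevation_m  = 1526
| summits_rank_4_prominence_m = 173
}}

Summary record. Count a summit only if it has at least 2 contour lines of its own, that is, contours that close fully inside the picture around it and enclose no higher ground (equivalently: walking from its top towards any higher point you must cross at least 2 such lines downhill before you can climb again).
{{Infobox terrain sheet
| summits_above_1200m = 6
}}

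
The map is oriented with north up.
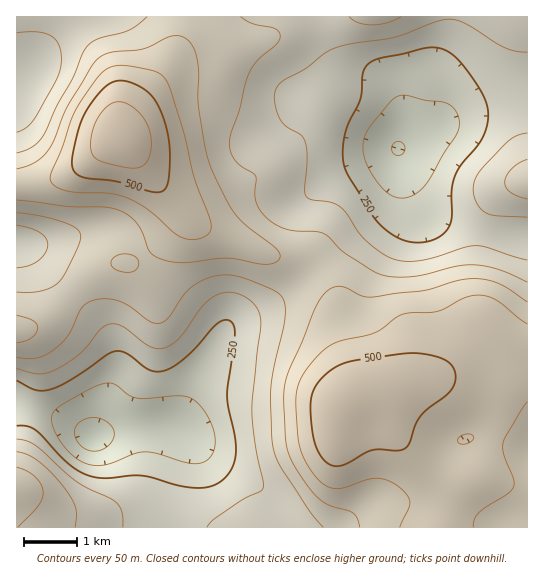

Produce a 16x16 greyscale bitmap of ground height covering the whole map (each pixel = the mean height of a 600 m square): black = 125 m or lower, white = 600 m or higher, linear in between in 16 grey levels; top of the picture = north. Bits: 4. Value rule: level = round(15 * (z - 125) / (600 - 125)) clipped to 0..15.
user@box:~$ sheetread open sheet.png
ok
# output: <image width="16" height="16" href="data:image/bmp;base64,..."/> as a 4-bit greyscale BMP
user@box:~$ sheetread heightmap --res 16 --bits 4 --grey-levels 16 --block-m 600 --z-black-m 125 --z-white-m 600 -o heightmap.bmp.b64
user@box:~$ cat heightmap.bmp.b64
<image width="16" height="16" href="data:image/bmp;base64,Qk32AAAAAAAAAHYAAAAoAAAAEAAAABAAAAABAAQAAAAAAIAAAAATCwAAEwsAABAAAAAAAAAAAAAAABEREQAiIiIAMzMzAERERABVVVUAZmZmAHd3dwCIiIgAmZmZAKqqqgC7u7sAzMzMAN3d3QDu7u4A////AJhlVVZomquqlkRDRXq6u7pjEiI2nMzLqjISEjac3cu6RDMzRpzdzLuGVFRFirzMu5hmdkV5mru7d4iHZ4iYiZhXiZmZiHZWZmeJq6h3ZDRVmqvLl2VDJGeL3tqHZTETV2reyYZlQhJFV825hlVDI0VWmqmHZVQ0RWZ3iId2ZlVm"/>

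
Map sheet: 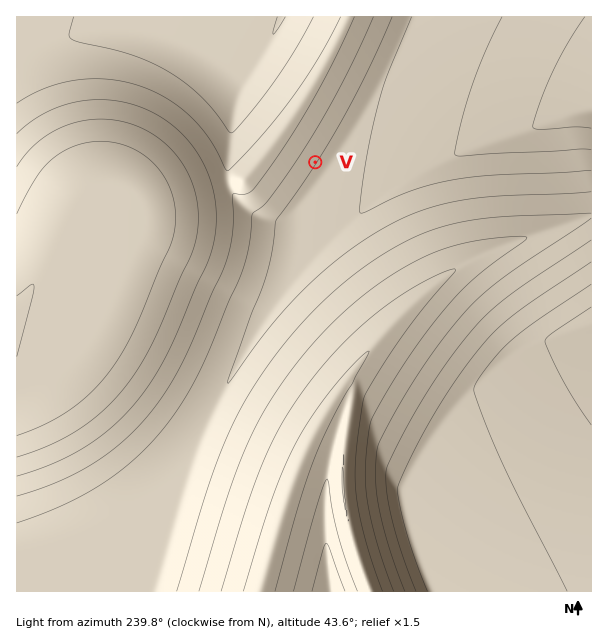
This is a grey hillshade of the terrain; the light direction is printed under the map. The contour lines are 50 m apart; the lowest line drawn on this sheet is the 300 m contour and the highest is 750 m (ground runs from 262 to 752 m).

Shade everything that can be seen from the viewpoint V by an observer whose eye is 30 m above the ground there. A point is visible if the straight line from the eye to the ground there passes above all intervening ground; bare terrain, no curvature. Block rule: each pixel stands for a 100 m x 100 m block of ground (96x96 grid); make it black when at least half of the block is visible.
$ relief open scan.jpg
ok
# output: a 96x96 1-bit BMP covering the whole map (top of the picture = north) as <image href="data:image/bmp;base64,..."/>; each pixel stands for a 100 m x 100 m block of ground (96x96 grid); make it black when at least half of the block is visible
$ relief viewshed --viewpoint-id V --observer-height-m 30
<image width="96" height="96" href="data:image/bmp;base64,Qk2+BAAAAAAAAD4AAAAoAAAAYAAAAGAAAAABAAEAAAAAAIAEAAATCwAAEwsAAAIAAAAAAAAA////AAAAAAAAAPwAAAAAAAAAAAAAAP4AAAAAAAAAAAAAAH4AAAAAAAAAAAAAAH4AAAAAAAAAAAAAAD8AAAAAAAAAAAAAAD8AAAAAAAAAAAAAAB8AAAAAAAAAAAAAAB+AAAAAAAAAAAAAAA+AAAAAAAAAAAAAAAfAAAAAAAAAAAAAAAfAAAAAAAAAAAAAAAPAAAAAAAAAAAAAAAPgAAAAAAAAAAAAAAHgAAAAAAAAAAAAAAHgAAAAAAAAAAAAAADgADgAAAAAAAAAAABwAPgAAAAAAAAAAABwA/gAAAAAAAAAAAAwD/wAAAAAAAAAAAA4f/wAAAAAAAAAAAAZ//4AAAAAAAAAAAAP//4AAAAAAAAAAAAP//8AAAAAAAAAAAAH//8AAAAAAAAAAAAH//+AAAAAAAAAAAAD//+AAAAAAAAAAAAD///AAAAAAAAAAAAB///AAAAAAAAAAAAB///gAAAAAAAAAAAA///gAAAAAAAAAAAA///wAAAAAAAAAAAA///4AAAAAAAAAAAA///4AAAAAAAAAAAA///8AAAAAAAAAAAB///+AAAAAAAAAAAD///+AAAAAAAAAAAH////AAAAAAAAAAA/////gAAAAAAAAAB/////gAAAAAAAAAD/////wAAAAAAAAAH/////4AAAAAAAAAP/////8AAAAAAAAAP/////+AAAAAAAAAP//////AAAAAAAAAP//////gAAAAAAAAP//////wAAAAAAAAP//////wAAAAAAAAP//////8AAAAAAAAH//////+AAAAAAAAH///////AAAAAAAAH///////gAAAAAAAD///////wAAAAAAAB///////4AAAAAAAA///////+AAAAAAAAP///////AAAAAAAAP///////wAAAAAAAf///////8AAAAAAAf////////gAAAAAA/////////4AAAAAA//////////AAAAAA//////////4AAAAA///////////AAAAA//j////////4AAAA/+D////////8AAAB/4H////////8AAAB/AP////////8AAAB8AP////////8AAAAAAf////////8AAAAAA/////////8AAAAAAf////////8AAAAAAP////////8AAAAAAH////////8AAAAAAD////////8AAAAAAD////////8AAAAAAB////////8AAAAAAA////////8AAAAAAA////////8AAAAAAAf///////8AAAAAAAP///////8AAAAAAAH///////8AAAAAAAH///////8AAAAAAAD///////8AAAAAAAB///////8AAAAAAAB///////8AAAAAAAA///////8AAAAAAAA///////8AAAAAAAAf//////8AAAAAAAAP//////8AAAAAAAAP//////8AAAAAAAAH//////8AAAAAAAAH//////8AAAAAAAAD//////8AAAAAAAAD+P////8AAAAAAAAB4P////8AAAAAAAAAgH////8AAAAAAAAAAH////8="/>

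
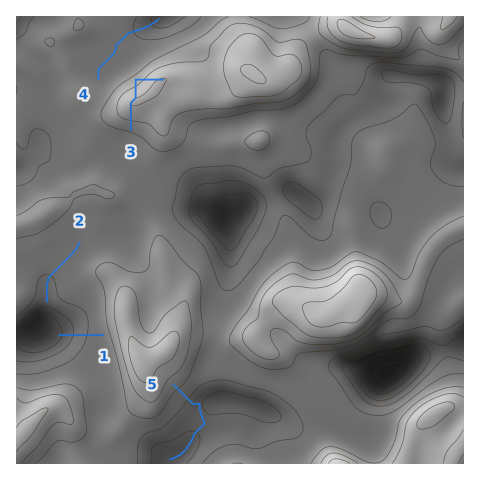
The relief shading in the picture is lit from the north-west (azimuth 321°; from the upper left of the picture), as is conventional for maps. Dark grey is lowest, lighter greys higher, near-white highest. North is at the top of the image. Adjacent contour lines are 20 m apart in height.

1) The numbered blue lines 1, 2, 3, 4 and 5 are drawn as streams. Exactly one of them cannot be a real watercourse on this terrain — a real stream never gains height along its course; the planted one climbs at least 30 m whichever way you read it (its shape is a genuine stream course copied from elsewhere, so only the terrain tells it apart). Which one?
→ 3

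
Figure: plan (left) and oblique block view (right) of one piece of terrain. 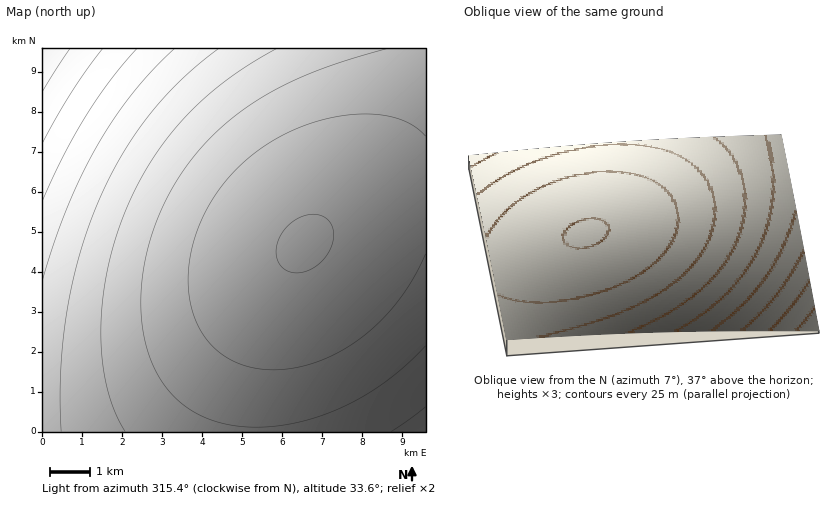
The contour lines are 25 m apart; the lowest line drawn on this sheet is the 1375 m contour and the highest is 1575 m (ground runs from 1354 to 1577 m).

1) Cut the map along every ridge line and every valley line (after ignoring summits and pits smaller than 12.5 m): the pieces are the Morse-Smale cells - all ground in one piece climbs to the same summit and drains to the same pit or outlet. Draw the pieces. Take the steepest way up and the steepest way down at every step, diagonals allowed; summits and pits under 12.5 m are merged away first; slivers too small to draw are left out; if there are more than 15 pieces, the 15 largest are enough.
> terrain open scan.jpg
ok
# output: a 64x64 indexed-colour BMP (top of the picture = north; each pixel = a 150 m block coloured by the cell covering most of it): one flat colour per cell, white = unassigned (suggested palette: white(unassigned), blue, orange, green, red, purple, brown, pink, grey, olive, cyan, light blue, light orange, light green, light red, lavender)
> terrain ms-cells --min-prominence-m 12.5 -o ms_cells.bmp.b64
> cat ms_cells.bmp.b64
<image width="64" height="64" href="data:image/bmp;base64,Qk12CAAAAAAAAHYAAAAoAAAAQAAAAEAAAAABAAQAAAAAAAAIAAATCwAAEwsAABAAAAAAAAAA////ALR3HwAOf/8ALKAsACgn1gC9Z5QAS1aMAMJ34wB/f38AIr28AM++FwDox64AeLv/AIrfmACWmP8A1bDFABERERERERERERERERERERERESIiIiIiIiIiIiIiIiIiERERERERERERERERERERERERIiIiIiIiIiIiIiIiIiIREREREREREREREREREREREREiIiIiIiIiIiIiIiIiIhERERERERERERERERERERERESIiIiIiIiIiIiIiIiIiERERERERERERERERERERERERIiIiIiIiIiIiIiIiIiIREREREREREREREREREREREREiIiIiIiIiIiIiIiIiIhERERERERERERERERERERERESIiIiIiIiIiIiIiIiIiERERERERERERERERERERERERIiIiIiIiIiIiIiIiIiIREREREREREREREREREREREREiIiIiIiIiIiIiIiIiIhERERERERERERERERERERERESIiIiIiIiIiIiIiIiIiERERERERERERERERERERERERIiIiIiIiIiIiIiIiIiIREREREREREREREREREREREREiIiIiIiIiIiIiIiIiIhERERERERERERERERERERERERIiIiIiIiIiIiIiIiIiEREREREREREREREREREREREREiIiIiIiIiIiIiIiIiIRERERERERERERERERERERERESIiIiIiIiIiIiIiIiIhERERERERERERERERERERERERIiIiIiIiIiIiIiIiIiEREREREREREREREREREREREREiIiIiIiIiIiIiIiIiIRERERERERERERERERERERERERIiIiIiIiIiIiIiIiIhEREREREREREREREREREREREREiIiIiIiIiIiIiIiIiERERERERERERERERERERERERESIiIiIiIiIiIiIiIiIRERERERERERERERERERERERERIiIiIiIiIiIiIiIiIhERERERERERERERERERERERERESIiIiIiIiIiIiIiIiERERERERERERERERERERERERERIiIiIiIiIiIiIiIiIREREREREREREREREREREREREREiIiIiIiIiIiIiIiIhERERERERERERERERERERERERERIiIiIiIiIiIiIiIiEREREREREREREREREREREREREREiIiIiIiIiIiIiIiIRERERERERERERERERERERERERERIiIiIiIiIiIiIiIhEREREREREREREREREREREREREREiIiIiIiIiIiIiIiERERERERERERERERERERERERERERIiIiIiIiIiIiIiIREREREREREREREREREREREREREREiIiIiIiIiIiIiIhERERERERERERERERERERERERERERIiIiIiIiIiIiIiERERERERERERERERERERERERERERESIiIiIiIiIiIiIREREREREREREREREREREREREREREREiIiIiIiIiIiIhERERERERERERERERERERERERERERERIiIiIiIiIiIiERERERERERERERERERERERERERERERERIiIiIiIiIiIRERERERERERERERERERERERERERERERESIiIiIiIiIhERERERERERERERERERERERERERERERERESIiIiIiIiERERERERERERERERERERERERERERERERERERIiIiIiIREREREREREREREREREREREREREREREREREREREiIiIhERERERERERERERERERERERERERERERERERERERERERERERERERERERERERERERERERERERERERERERERERERERERERERERERERERERERERERERERERERERERERERERERERERERERERERERERERERERERERERERERERERERERERERERERERERERERERERERERERERERERERERERERERERERERERERERERERERERERERERERERERERERERERERERERERERERERERERERERERERERERERERERERERERERERERERERERERERERERERERERERERERERERERERERERERERERERERERERERERERERERERERERERERERERERERERERERERERERERERERERERERERERERERERERERERERERERERERERERERERERERERERERERERERERERERERERERERERERERERERERERERERERERERERERERERERERERERERERERERERERERERERERERERERERERERERERERERERERERERERERERERERERERERERERERERERERERERERERERERERERERERERERERERERERERERERERERERERERERERERERERERERERERERERERERERERERERERERERERERERERERERERERERERERERERERERERERERERERERERERERERERERERERERERERERERERERERERERERERERERERERERERERERERERERERERERERERERERERERERERERERERERERERERERERERERERERERERERERERERERERERERERERERERERERERERERERERERERERERERERERERERERERERERERERERERERERERERERERERERERERERERERERERERERERERERERERERERERERERERERERERERERERERERERERERERERERERERERERERERERERERERERERERERERERERERERERERERERERERERERERERERERERERERERERERERERERERER"/>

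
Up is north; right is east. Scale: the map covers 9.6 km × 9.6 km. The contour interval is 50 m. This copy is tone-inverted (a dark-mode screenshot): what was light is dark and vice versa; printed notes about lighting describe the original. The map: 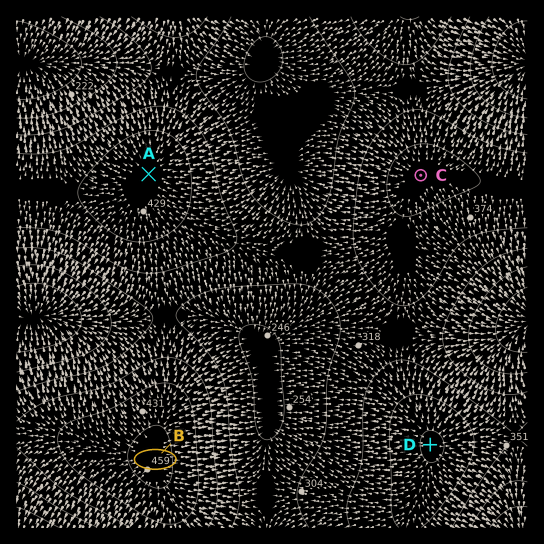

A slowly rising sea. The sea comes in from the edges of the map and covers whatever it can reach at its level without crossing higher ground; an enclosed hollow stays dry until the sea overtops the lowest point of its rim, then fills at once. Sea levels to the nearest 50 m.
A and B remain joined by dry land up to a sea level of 300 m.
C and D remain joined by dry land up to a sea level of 350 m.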